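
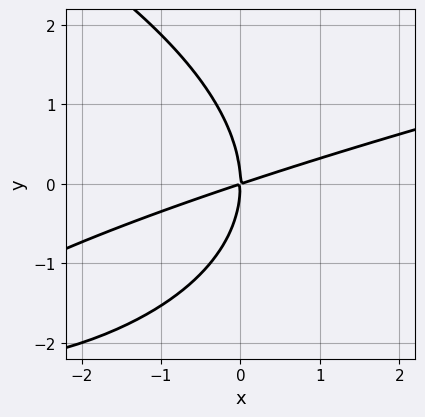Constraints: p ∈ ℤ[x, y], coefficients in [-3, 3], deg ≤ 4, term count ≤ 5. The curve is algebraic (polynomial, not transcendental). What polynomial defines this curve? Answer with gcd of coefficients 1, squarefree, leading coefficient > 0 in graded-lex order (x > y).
y^3 - x^2 + 3*x*y

1. Degree: no degree-2 curve has this shape, so deg p = 3.
2. Reading off the gridlines: it crosses the x-axis at the gridline x = 0; it crosses the y-axis at the gridline y = 0.
3. Together with the visible shape, these determine p as stated.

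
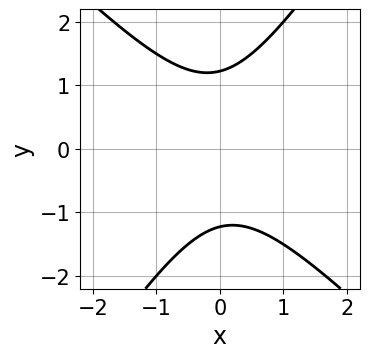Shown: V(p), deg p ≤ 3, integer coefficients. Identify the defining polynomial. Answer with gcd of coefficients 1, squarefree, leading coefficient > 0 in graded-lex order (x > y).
(a) deg p = 2. No degree-1 curve has this shape.
(b) Against the integer gridlines: no x-intercept at any integer in the box.
(c) Together with the visible shape, these determine p as stated.

3*x^2 + x*y - 2*y^2 + 3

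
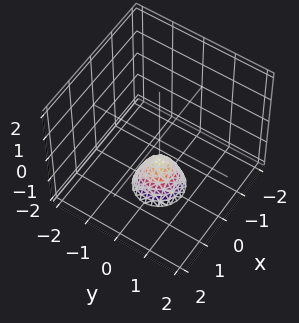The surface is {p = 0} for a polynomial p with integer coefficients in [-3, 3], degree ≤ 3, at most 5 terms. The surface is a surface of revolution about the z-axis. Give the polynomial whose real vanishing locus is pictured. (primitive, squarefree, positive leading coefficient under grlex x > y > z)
1. Degree: a generic line meets the surface in up to 2 points, so deg p = 2.
2. Symmetries: rotational symmetry about the z-axis ⇒ p depends on x, y only through x² + y².
3. Against the integer gridlines: a circular section at z = -2 has radius between 0 and 1; the surface avoids every integer x-axis point in the box; one z-axis crossing is at z = -1.
4. These observations pin down the coefficients.

2*x^2 + 2*y^2 + z + 1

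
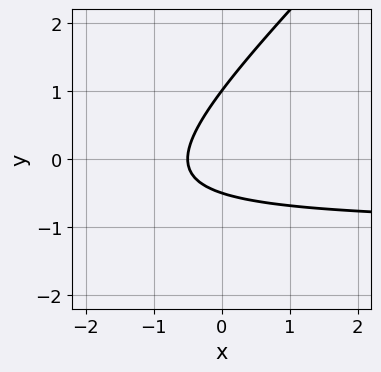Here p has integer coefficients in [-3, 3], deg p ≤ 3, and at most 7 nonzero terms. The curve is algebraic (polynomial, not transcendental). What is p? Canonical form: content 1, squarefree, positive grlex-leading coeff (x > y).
2*x*y - 2*y^2 + 2*x + y + 1

The degree is 2 — a generic line meets the curve in up to 2 points.
From the axis intercepts and sections: it meets the y-axis at y = 1 (among the integer gridlines).
These observations pin down the coefficients.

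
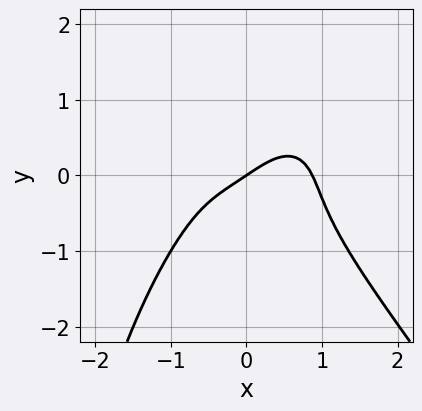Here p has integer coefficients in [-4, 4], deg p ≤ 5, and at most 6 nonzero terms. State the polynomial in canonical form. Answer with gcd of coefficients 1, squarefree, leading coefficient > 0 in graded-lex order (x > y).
3*x^4 + x*y^3 + 3*y^3 - 2*x + 3*y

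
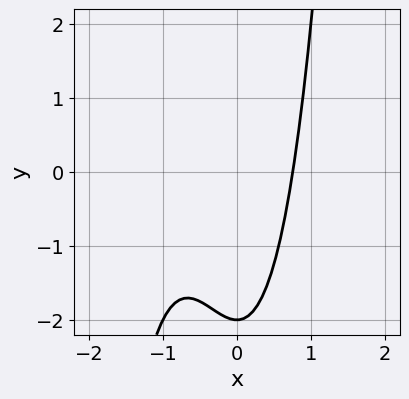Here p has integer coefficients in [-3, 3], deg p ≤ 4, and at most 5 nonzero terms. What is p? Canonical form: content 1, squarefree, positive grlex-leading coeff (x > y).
(a) Degree: a generic line meets the curve in up to 3 points, so deg p = 3.
(b) From the axis intercepts and sections: it meets the y-axis at y = -2 (among the integer gridlines).
(c) Together with the visible shape, these determine p as stated.

2*x^3 + 2*x^2 - y - 2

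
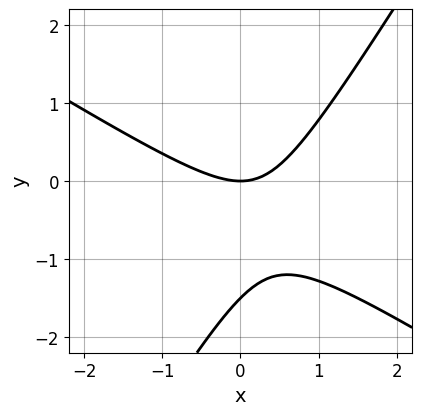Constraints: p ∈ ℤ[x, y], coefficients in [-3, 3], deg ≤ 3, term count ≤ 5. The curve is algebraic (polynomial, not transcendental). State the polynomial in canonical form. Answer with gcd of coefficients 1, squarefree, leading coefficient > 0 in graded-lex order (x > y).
First, deg p = 2. No degree-1 curve has this shape.
Next, from the visible intercepts: it meets the y-axis at y = 0 (among the integer gridlines); one x-axis crossing is at x = 0.
Finally, the integer polynomial consistent with all of this is the stated p.

2*x^2 + 2*x*y - 2*y^2 - 3*y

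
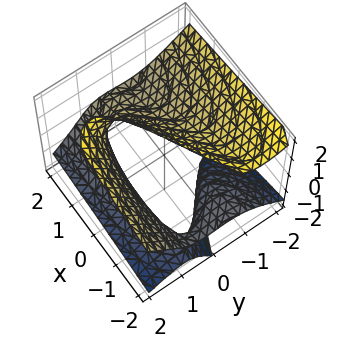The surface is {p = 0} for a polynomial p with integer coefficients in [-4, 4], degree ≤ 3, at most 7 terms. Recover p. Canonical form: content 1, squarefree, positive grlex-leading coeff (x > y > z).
2*y^3 - 3*y*z^2 + z^3 + 3*x*z - 3

1. Degree: a generic line meets the surface in up to 3 points, so deg p = 3.
2. Observable constraints: no x-intercept at any integer in the box.
3. Together with the visible shape, these determine p as stated.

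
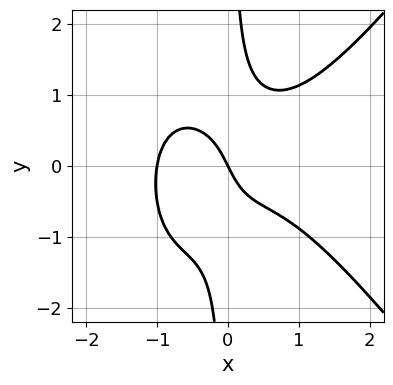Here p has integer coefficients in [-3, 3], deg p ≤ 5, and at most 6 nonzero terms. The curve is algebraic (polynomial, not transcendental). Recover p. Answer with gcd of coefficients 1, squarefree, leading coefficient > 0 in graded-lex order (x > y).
2*x^4 - x^2*y^2 - 3*x*y^2 + 2*x + y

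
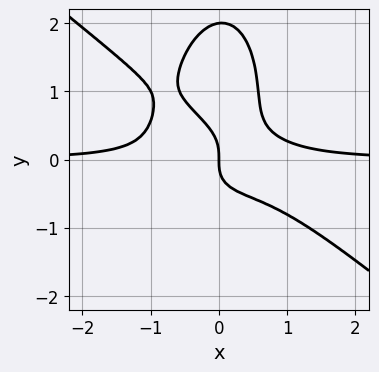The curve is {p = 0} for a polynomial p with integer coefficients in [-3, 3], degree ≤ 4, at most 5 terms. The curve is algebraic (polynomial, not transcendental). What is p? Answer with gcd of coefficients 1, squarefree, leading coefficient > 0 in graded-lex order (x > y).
3*x^3*y + 3*x^2*y^2 + y^4 - 2*y^3 - x

1. The degree is 4 — the shape is more complex than any degree-3 curve.
2. Checking where it meets the axes: one x-axis crossing is at x = 0; the y-axis gridline crossings are at y ∈ {0, 2}.
3. Putting this together gives p.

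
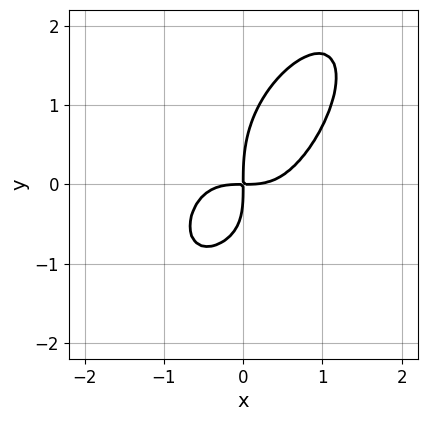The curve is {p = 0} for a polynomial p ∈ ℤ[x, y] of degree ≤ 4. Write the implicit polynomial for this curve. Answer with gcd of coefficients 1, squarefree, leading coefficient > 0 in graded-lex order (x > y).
(a) deg p = 4.
(b) Solving for integer coefficients yields p as stated.

3*x^4 + y^4 - 2*x*y^2 - 3*x*y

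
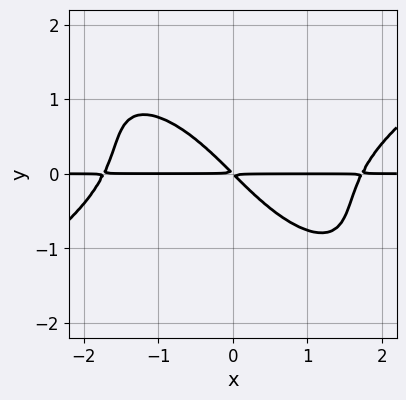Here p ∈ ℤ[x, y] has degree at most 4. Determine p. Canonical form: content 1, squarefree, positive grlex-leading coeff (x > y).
x^3*y - 2*x*y^3 - 2*y^4 - 3*x*y - 3*y^2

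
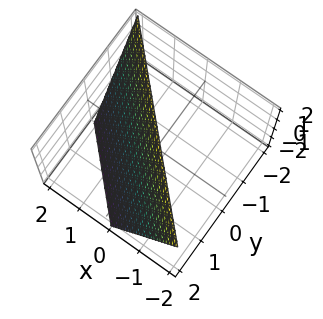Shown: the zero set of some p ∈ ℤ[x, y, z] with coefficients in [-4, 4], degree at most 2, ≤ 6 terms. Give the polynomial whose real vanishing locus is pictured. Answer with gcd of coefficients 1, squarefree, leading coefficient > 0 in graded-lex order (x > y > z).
2*x + 2*y + z - 2

1. Degree: the surface is flat (a plane), so deg p = 1.
2. Reading off the gridlines: it crosses the z-axis at the gridline z = 2; it crosses the y-axis at the gridline y = 1.
3. These observations pin down the coefficients. Check: (1, 0, 0) on the x-axis lies on the surface, and p(1, 0, 0) = 0. ✓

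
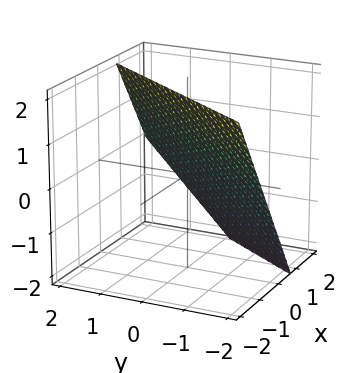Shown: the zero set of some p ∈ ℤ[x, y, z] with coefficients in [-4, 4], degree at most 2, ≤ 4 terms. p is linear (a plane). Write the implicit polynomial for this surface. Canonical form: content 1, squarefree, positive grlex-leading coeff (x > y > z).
3*x - 2*y + 2*z - 2

First, deg p = 1. Every cross-section is a straight line — this is a plane.
Then, from the visible intercepts: one z-axis crossing is at z = 1; it meets the y-axis at y = -1 (among the integer gridlines).
Finally, putting this together gives p.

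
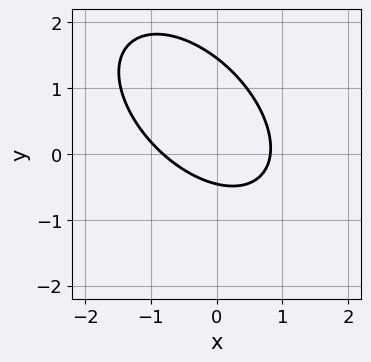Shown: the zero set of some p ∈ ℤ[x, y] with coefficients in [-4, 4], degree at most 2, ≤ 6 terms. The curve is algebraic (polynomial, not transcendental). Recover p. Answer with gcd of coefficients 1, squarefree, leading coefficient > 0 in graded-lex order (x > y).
3*x^2 + 3*x*y + 3*y^2 - 3*y - 2

1. Degree: no degree-1 curve has this shape, so deg p = 2.
2. The integer polynomial consistent with all of this is the stated p.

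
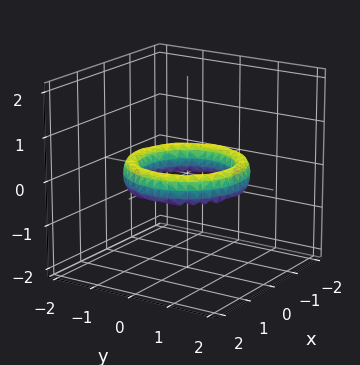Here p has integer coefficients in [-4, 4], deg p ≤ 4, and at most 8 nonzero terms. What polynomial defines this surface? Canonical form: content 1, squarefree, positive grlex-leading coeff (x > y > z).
x^4 + 2*x^2*y^2 + y^4 - 3*x^2 - 3*y^2 + 2*z^2 + 2

(a) Degree: a generic line meets the surface in up to 4 points, so deg p = 4.
(b) Symmetries: rotational symmetry about the z-axis ⇒ p depends on x, y only through x² + y².
(c) From the axis intercepts and sections: no z-intercept at any integer in the box; the y-axis gridline crossings are at y ∈ {-1, 1}; among the integer gridlines, it crosses the x-axis at x ∈ {-1, 1}.
(d) Fitting integer coefficients to these (and the overall shape) gives p.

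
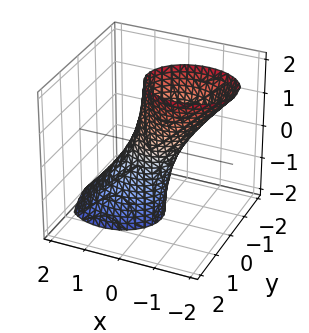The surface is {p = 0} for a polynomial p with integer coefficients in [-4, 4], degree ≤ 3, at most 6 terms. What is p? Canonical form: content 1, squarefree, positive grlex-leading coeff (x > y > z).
deg p = 2. A generic line meets the surface in up to 2 points.
Checking where it meets the axes: it misses every integer gridline on the z-axis.
These observations pin down the coefficients.

2*x^2 + 2*x*z + 3*y^2 - 1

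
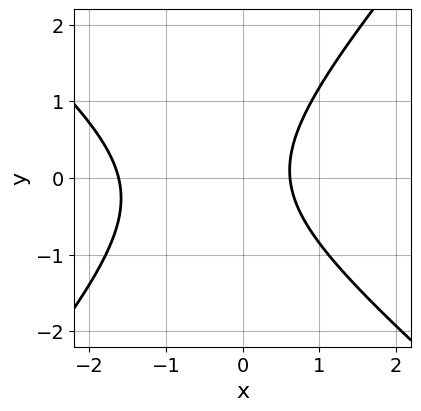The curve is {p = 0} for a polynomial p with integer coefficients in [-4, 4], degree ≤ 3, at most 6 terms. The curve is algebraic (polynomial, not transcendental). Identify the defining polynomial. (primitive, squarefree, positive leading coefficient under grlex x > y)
3*x^2 + x*y - 3*y^2 + 3*x - 3

First, the degree is 2 — no degree-1 curve has this shape.
Next, from the axis intercepts and sections: it misses every integer gridline on the y-axis.
Finally, together with the visible shape, these determine p as stated.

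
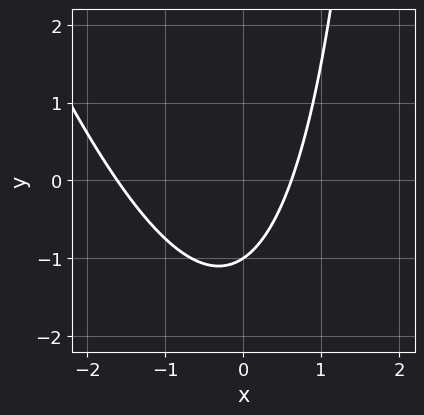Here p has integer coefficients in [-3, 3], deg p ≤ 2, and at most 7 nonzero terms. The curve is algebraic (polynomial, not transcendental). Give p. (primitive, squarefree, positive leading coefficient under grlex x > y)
3*x^2 + x*y + 3*x - 3*y - 3

1. deg p = 2. A generic line meets the curve in up to 2 points.
2. From the axis intercepts and sections: it crosses the y-axis at the gridline y = -1.
3. The integer polynomial consistent with all of this is the stated p.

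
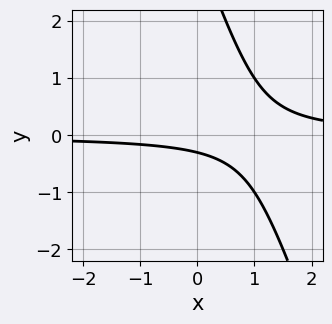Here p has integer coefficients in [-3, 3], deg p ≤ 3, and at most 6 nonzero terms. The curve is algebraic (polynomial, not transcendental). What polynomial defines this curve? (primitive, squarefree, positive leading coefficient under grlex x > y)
3*x*y + y^2 - 3*y - 1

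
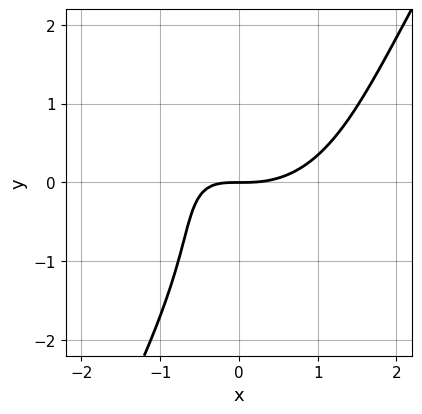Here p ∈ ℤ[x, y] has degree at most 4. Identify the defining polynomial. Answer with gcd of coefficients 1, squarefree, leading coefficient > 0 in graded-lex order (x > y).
2*x^3 + x*y^2 - y^3 - 3*x*y - 3*y

1. The degree is 3 — the shape is more complex than any degree-2 curve.
2. From the axis intercepts and sections: it crosses the y-axis at the gridline y = 0; one x-axis crossing is at x = 0.
3. The integer polynomial consistent with all of this is the stated p.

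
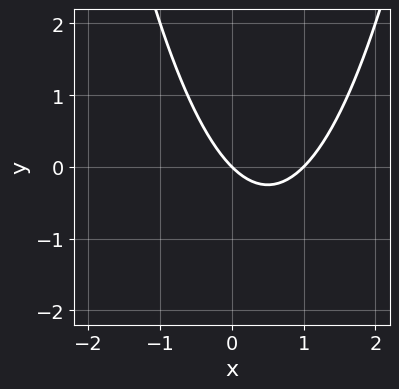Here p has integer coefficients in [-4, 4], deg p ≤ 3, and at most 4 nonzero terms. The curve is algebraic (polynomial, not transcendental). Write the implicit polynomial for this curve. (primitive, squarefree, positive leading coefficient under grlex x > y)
x^2 - x - y

Degree: the shape is more complex than any degree-1 curve, so deg p = 2.
From the visible intercepts: among the integer gridlines, it crosses the x-axis at x ∈ {0, 1}; it crosses the y-axis at the gridline y = 0.
Together with the visible shape, these determine p as stated.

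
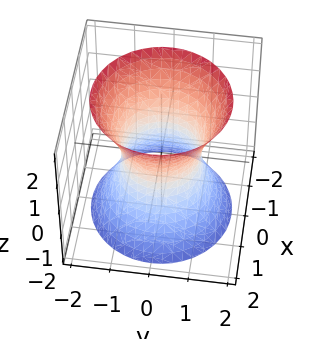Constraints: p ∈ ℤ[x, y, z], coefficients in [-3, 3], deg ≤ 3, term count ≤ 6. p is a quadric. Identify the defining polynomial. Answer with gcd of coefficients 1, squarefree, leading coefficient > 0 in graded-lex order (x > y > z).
2*x^2 + 2*y^2 - z^2 - 2

The degree is 2 — one connected sheet with a waist; a quadric.
Symmetries: it's symmetric under z → −z, forcing even powers of z; rotational symmetry about the z-axis ⇒ p depends on x, y only through x² + y².
Observable constraints: no z-intercept at any integer in the box; a circular section at z = -1 has radius between 1 and 2.
Matching integer coefficients to the picture gives p.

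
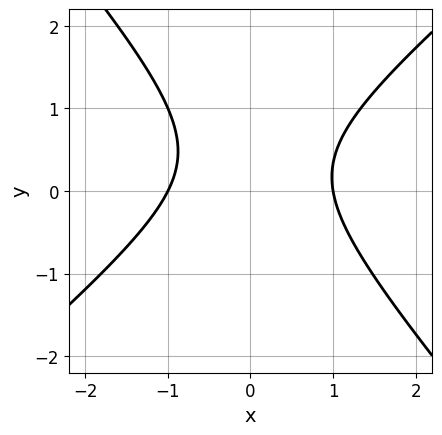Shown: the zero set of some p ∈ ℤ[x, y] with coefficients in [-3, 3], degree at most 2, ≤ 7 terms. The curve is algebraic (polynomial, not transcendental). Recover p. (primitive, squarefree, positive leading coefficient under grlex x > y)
3*x^2 - x*y - 3*y^2 + 2*y - 3

Degree: the shape is more complex than any degree-1 curve, so deg p = 2.
Reading off the gridlines: it misses every integer gridline on the y-axis; among the integer gridlines, it crosses the x-axis at x ∈ {-1, 1}.
These observations pin down the coefficients.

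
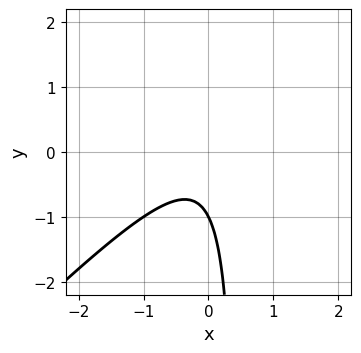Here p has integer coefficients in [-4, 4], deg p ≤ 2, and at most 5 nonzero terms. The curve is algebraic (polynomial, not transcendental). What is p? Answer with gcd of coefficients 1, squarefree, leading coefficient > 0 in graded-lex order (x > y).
Degree: no degree-1 curve has this shape, so deg p = 2.
Against the integer gridlines: the curve avoids every integer x-axis point in the box; it crosses the y-axis at the gridline y = -1.
Assembling these constraints gives the stated polynomial.

2*x^2 - 2*x*y + y + 1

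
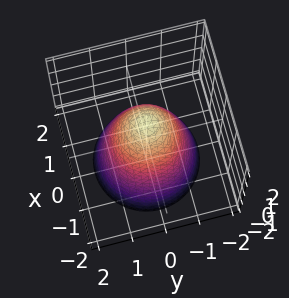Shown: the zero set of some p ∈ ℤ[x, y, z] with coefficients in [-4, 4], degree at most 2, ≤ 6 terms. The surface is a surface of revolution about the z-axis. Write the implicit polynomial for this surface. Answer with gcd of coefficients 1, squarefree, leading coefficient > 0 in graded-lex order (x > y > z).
3*x^2 + 3*y^2 + 2*z - 3

The degree is 2 — the shape is more complex than any degree-1 surface.
By symmetry, every cross-section ⟂ z is a circle, so x, y appear only via x² + y².
Observable constraints: among the integer gridlines, it crosses the y-axis at y ∈ {-1, 1}; a circular section at z = -1 has radius between 1 and 2; among the integer gridlines, it crosses the x-axis at x ∈ {-1, 1}.
The integer polynomial consistent with all of this is the stated p.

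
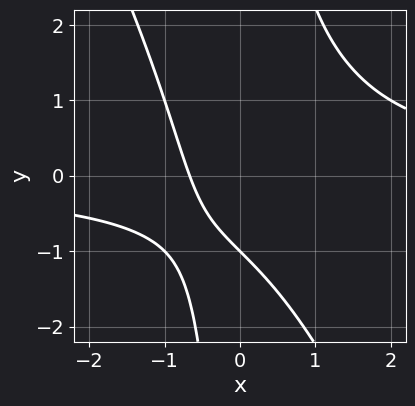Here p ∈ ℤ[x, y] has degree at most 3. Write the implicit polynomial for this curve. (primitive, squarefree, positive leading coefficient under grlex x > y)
2*x^2*y + x*y^2 - 3*x - 2*y - 2

Degree: a generic line meets the curve in up to 3 points, so deg p = 3.
Reading off the gridlines: one y-axis crossing is at y = -1.
Together with the visible shape, these determine p as stated.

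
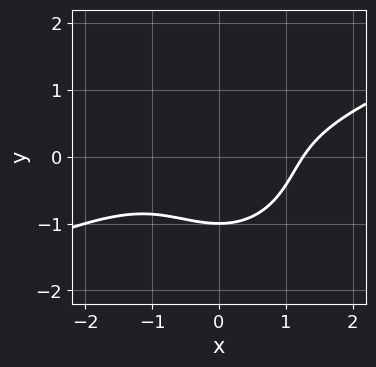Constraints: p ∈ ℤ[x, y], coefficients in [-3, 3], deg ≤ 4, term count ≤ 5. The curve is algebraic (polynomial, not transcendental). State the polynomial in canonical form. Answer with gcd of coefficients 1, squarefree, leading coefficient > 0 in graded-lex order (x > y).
The degree is 3 — no degree-2 curve has this shape.
Checking where it meets the axes: one y-axis crossing is at y = -1.
These observations pin down the coefficients.

x^3 - 2*x^2*y - 2*y^3 - 2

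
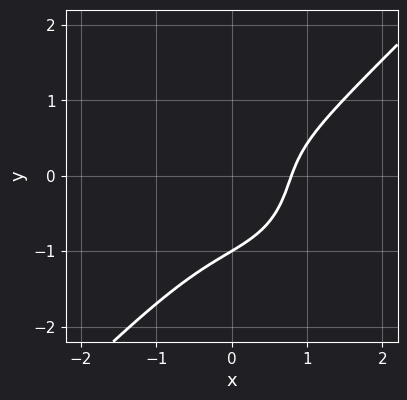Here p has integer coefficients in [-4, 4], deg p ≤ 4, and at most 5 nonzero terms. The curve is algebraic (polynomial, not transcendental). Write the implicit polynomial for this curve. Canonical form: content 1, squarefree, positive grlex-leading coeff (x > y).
First, the degree is 3 — a generic line meets the curve in up to 3 points.
Then, from the visible intercepts: it meets the y-axis at y = -1 (among the integer gridlines).
Finally, putting this together gives p.

2*x^3 - 2*y^3 - 3*x*y + y - 1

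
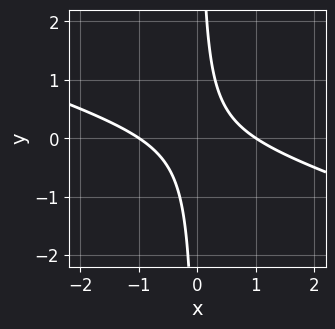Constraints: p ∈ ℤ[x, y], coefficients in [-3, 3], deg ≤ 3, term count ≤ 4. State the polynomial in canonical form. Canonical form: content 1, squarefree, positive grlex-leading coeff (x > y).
1. deg p = 2. The shape is more complex than any degree-1 curve.
2. Checking where it meets the axes: among the integer gridlines, it crosses the x-axis at x ∈ {-1, 1}; the curve avoids every integer y-axis point in the box.
3. Putting this together gives p.

x^2 + 3*x*y - 1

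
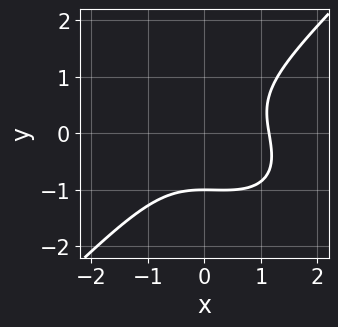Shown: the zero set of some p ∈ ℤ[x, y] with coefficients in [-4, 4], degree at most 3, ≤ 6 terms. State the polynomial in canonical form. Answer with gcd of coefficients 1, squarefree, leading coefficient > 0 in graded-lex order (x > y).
2*x^3 + x^2*y - 3*y^3 - 3

The degree is 3 — a generic line meets the curve in up to 3 points.
Reading off the gridlines: it crosses the y-axis at the gridline y = -1.
Fitting integer coefficients to these (and the overall shape) gives p.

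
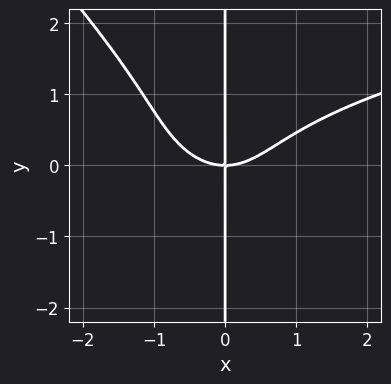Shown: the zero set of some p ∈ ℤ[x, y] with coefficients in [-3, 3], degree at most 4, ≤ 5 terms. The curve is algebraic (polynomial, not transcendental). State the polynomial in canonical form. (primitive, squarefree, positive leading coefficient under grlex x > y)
1. Degree: no degree-3 curve has this shape, so deg p = 4.
2. From the axis intercepts and sections: one x-axis crossing is at x = 0; every point of the y-axis in the box is on the curve.
3. Fitting integer coefficients to these (and the overall shape) gives p.

2*x^2*y^2 + 2*x*y^3 - 2*x^3 + 3*x*y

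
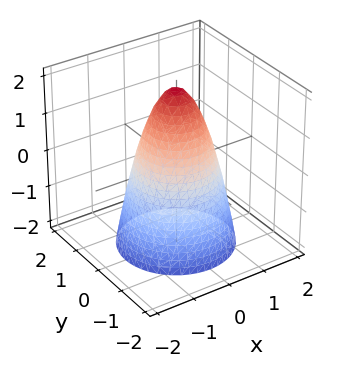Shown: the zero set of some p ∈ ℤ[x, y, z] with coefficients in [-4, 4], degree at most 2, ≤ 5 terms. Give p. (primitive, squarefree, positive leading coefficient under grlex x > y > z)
2*x^2 + 2*y^2 + z - 2

deg p = 2. The shape is more complex than any degree-1 surface.
Symmetries: rotational symmetry about the z-axis ⇒ p depends on x, y only through x² + y².
Checking where it meets the axes: among the integer gridlines, it crosses the y-axis at y ∈ {-1, 1}; a circular section at z = -2 has radius between 1 and 2; it crosses the z-axis at the gridline z = 2; among the integer gridlines, it crosses the x-axis at x ∈ {-1, 1}.
Fitting integer coefficients to these (and the overall shape) gives p.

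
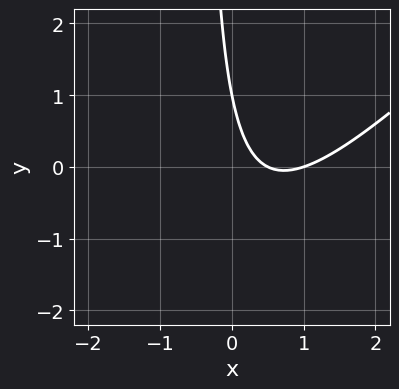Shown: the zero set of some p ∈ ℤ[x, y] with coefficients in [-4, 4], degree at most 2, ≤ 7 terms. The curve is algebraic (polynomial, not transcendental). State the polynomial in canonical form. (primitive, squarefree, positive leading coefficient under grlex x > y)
1. The degree is 2 — no degree-1 curve has this shape.
2. Reading off the gridlines: one y-axis crossing is at y = 1; one x-axis crossing is at x = 1.
3. Putting this together gives p.

2*x^2 - 2*x*y - 3*x - y + 1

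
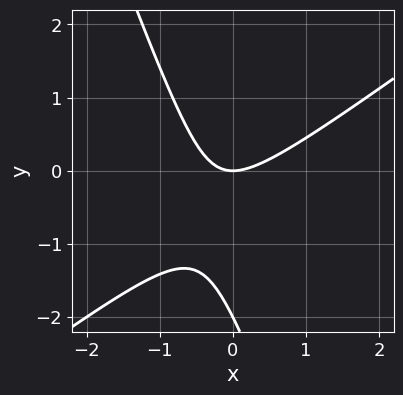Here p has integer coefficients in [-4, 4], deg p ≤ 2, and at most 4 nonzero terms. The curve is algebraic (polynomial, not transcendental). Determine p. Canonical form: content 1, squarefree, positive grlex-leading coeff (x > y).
1. The degree is 2 — no degree-1 curve has this shape.
2. From the visible intercepts: one x-axis crossing is at x = 0; among the integer gridlines, it crosses the y-axis at y ∈ {-2, 0}.
3. Matching integer coefficients to the picture gives p.

2*x^2 - 2*x*y - y^2 - 2*y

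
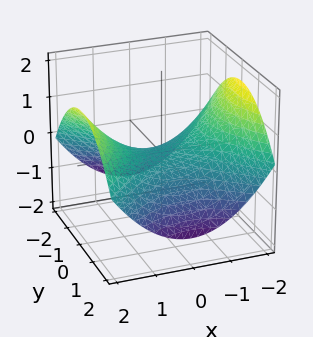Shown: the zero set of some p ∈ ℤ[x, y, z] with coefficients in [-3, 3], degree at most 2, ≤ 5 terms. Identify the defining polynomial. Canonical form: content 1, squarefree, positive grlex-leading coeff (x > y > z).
x^2 - y^2 - 3*z

deg p = 2.
Symmetries: mirror symmetry y ↦ −y ⇒ only even powers of y; the x ↦ −x reflection is a symmetry, so x appears only in even powers.
Against the integer gridlines: it crosses the y-axis at the gridline y = 0; it crosses the z-axis at the gridline z = 0; one x-axis crossing is at x = 0.
Putting this together gives p.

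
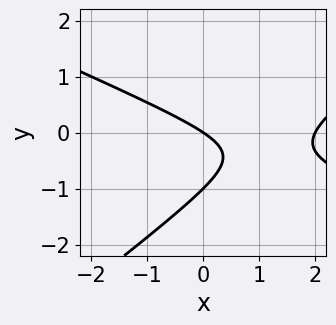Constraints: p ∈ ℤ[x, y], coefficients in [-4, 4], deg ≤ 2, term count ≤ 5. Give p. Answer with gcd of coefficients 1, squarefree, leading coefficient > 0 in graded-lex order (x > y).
First, the degree is 2 — the shape is more complex than any degree-1 curve.
Then, against the integer gridlines: the x-axis gridline crossings are at x ∈ {0, 2}; the y-axis gridline crossings are at y ∈ {-1, 0}.
Finally, the integer polynomial consistent with all of this is the stated p.

x^2 + x*y - 3*y^2 - 2*x - 3*y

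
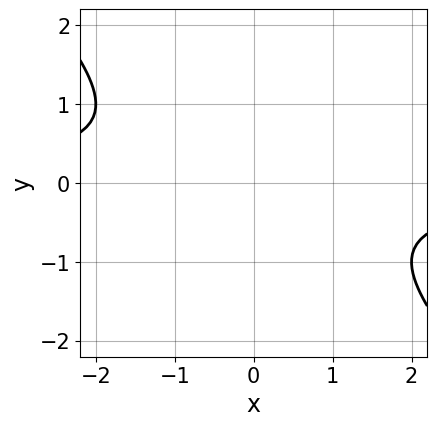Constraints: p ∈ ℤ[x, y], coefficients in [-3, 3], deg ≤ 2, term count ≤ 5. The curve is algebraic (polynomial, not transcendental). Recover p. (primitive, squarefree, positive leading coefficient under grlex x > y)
x*y + y^2 + 1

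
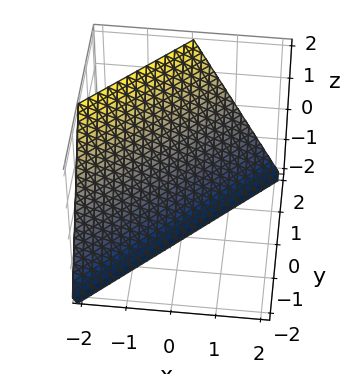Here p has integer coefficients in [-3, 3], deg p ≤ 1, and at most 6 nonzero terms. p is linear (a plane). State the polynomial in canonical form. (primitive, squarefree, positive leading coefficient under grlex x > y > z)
deg p = 1. Every cross-section is a straight line — this is a plane.
Against the integer gridlines: one x-axis crossing is at x = -1; it crosses the z-axis at the gridline z = -2; one y-axis crossing is at y = 1.
The integer polynomial consistent with all of this is the stated p.

2*x - 2*y + z + 2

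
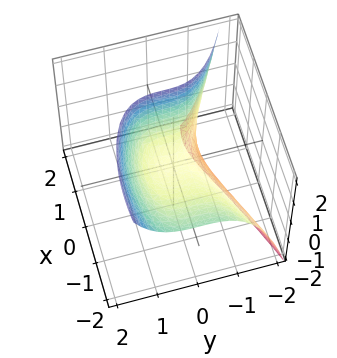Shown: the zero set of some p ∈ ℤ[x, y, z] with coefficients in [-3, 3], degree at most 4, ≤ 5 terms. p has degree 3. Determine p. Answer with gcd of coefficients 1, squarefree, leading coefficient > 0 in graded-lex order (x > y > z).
First, degree: a generic line meets the surface in up to 3 points, so deg p = 3.
Next, reading off the gridlines: it crosses the z-axis at the gridline z = 0; one x-axis crossing is at x = 0.
Finally, fitting integer coefficients to these (and the overall shape) gives p.

3*y^3 + 2*x^2 + 3*x*z - 3*z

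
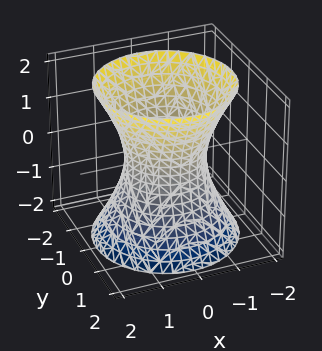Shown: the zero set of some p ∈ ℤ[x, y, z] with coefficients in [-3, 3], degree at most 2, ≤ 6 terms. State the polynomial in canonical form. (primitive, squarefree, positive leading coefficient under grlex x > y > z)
2*x^2 + 2*y^2 - z^2 - 2

(a) Degree: one connected sheet with a waist; a quadric, so deg p = 2.
(b) By symmetry, the z-axis is an axis of rotation, so x and y enter only as x² + y²; the z ↦ −z reflection is a symmetry, so z appears only in even powers.
(c) From the visible intercepts: a circular section at z = 2 has radius between 1 and 2; no z-intercept at any integer in the box; the y-axis gridline crossings are at y ∈ {-1, 1}.
(d) Matching integer coefficients to the picture gives p. Check: (1, 0, 0) on the x-axis lies on the surface, and p(1, 0, 0) = 0. ✓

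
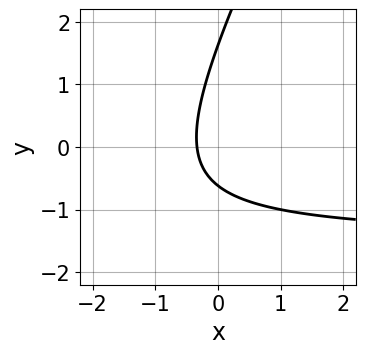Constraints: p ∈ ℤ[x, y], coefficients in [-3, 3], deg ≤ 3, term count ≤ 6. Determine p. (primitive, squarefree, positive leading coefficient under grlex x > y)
2*x*y - y^2 + 3*x + y + 1

(a) deg p = 2. The shape is more complex than any degree-1 curve.
(b) The integer polynomial consistent with all of this is the stated p.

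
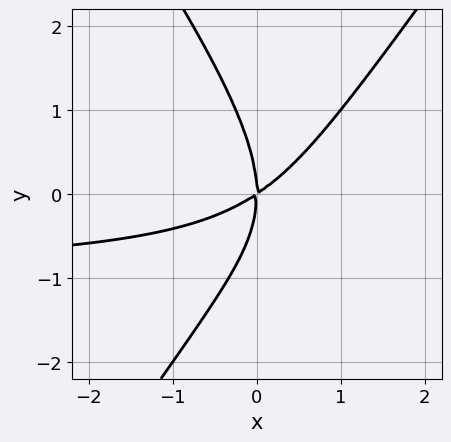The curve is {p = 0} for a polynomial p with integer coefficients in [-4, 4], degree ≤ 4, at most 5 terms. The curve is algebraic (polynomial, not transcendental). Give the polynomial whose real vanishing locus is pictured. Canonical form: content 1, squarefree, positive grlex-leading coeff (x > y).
1. deg p = 3. No degree-2 curve has this shape.
2. Observable constraints: it crosses the x-axis at the gridline x = 0; it crosses the y-axis at the gridline y = 0.
3. Together with the visible shape, these determine p as stated.

2*x^2*y - y^3 + 2*x^2 - 3*x*y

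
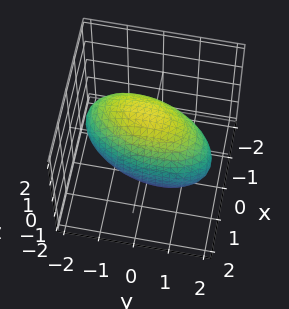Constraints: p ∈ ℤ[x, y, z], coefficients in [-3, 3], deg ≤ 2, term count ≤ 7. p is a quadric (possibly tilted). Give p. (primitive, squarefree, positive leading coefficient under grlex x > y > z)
First, the degree is 2 — the shape is more complex than any degree-1 surface.
Then, from the axis intercepts and sections: among the integer gridlines, it crosses the x-axis at x ∈ {-1, 1}.
Finally, assembling these constraints gives the stated polynomial.

3*x^2 - x*y + x*z + y^2 + 2*z^2 - 3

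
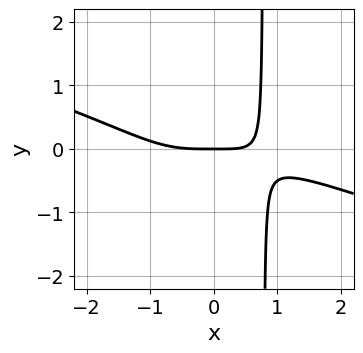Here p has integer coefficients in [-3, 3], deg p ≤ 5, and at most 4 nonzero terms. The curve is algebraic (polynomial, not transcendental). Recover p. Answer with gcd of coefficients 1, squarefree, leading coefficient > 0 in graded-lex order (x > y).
The degree is 4 — a generic line meets the curve in up to 4 points.
Checking where it meets the axes: it meets the y-axis at y = 0 (among the integer gridlines); it meets the x-axis at x = 0 (among the integer gridlines).
Together with the visible shape, these determine p as stated.

x^4 + 3*x^3*y + 2*x*y - 3*y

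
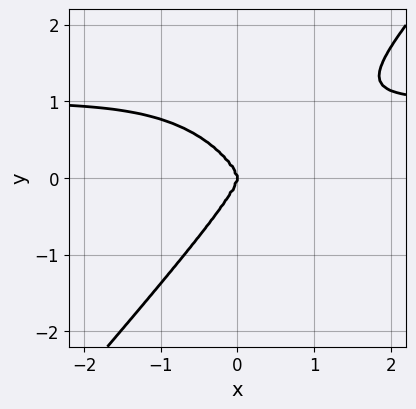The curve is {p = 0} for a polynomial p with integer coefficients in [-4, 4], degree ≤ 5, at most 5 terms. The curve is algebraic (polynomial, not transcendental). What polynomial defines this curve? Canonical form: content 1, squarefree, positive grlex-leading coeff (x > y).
3*x^3*y - 2*y^4 - 3*x^3

The degree is 4 — the shape is more complex than any degree-3 curve.
Reading off the gridlines: it crosses the y-axis at the gridline y = 0; it crosses the x-axis at the gridline x = 0.
Matching integer coefficients to the picture gives p.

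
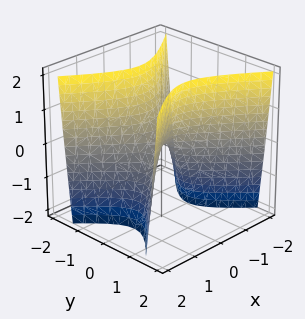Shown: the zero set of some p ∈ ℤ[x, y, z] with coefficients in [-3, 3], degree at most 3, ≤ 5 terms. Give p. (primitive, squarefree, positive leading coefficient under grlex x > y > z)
2*x^2 - 3*y^2 + z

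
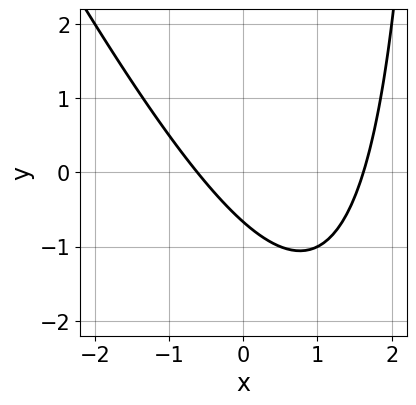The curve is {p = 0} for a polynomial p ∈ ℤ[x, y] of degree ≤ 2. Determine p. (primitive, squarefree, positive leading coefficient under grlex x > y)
2*x^2 + x*y - 2*x - 3*y - 2

First, the degree is 2 — a generic line meets the curve in up to 2 points.
Finally, putting this together gives p.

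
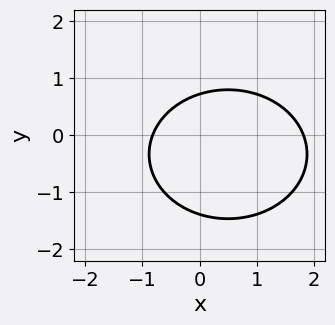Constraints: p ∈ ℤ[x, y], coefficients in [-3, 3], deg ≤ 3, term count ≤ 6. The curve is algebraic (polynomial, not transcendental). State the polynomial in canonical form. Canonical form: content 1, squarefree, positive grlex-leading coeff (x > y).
2*x^2 + 3*y^2 - 2*x + 2*y - 3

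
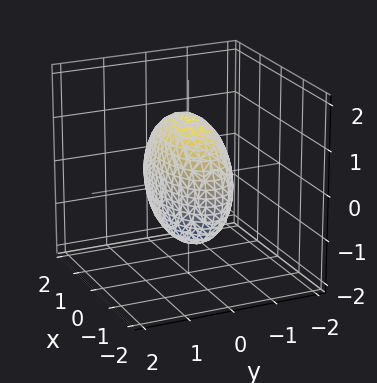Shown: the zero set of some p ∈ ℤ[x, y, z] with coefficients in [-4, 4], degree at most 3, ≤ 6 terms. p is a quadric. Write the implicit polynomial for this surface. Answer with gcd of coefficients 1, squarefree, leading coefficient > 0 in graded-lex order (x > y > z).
x^2 + 3*y^2 + z^2 - 2

(a) deg p = 2. Bounded and convex; a quadric.
(b) Symmetries: the y ↦ −y reflection is a symmetry, so y appears only in even powers; the z ↦ −z reflection is a symmetry, so z appears only in even powers; it's symmetric under x → −x, forcing even powers of x.
(c) Together with the visible shape, these determine p as stated.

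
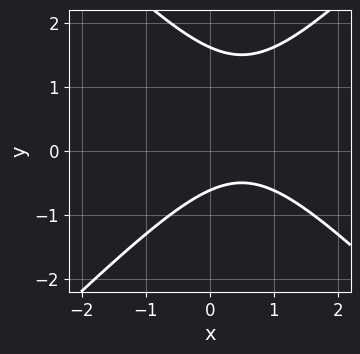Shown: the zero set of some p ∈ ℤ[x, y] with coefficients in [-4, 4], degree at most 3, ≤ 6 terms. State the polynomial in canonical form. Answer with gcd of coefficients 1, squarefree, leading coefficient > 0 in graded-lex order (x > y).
1. The degree is 2 — the shape is more complex than any degree-1 curve.
2. Reading off the gridlines: no x-intercept at any integer in the box.
3. Together with the visible shape, these determine p as stated.

x^2 - y^2 - x + y + 1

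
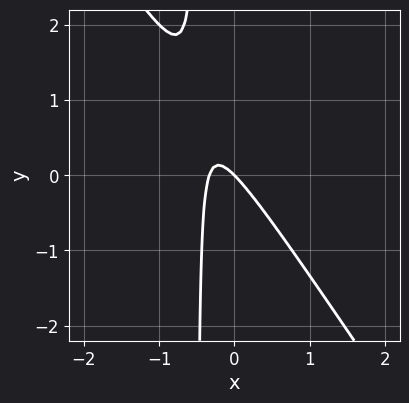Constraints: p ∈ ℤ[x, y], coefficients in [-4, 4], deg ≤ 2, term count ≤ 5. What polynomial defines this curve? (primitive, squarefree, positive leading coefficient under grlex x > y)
(a) The degree is 2 — no degree-1 curve has this shape.
(b) Reading off the gridlines: one y-axis crossing is at y = 0; it meets the x-axis at x = 0 (among the integer gridlines).
(c) Solving for integer coefficients yields p as stated.

3*x^2 + 2*x*y + x + y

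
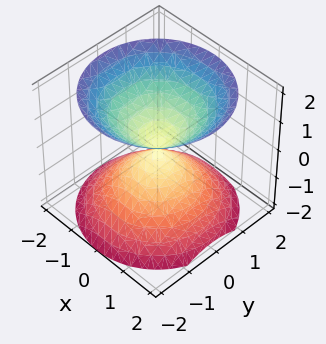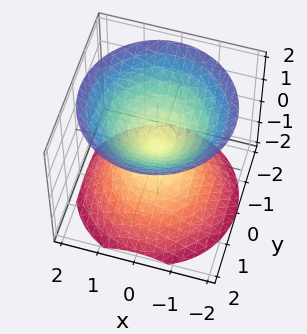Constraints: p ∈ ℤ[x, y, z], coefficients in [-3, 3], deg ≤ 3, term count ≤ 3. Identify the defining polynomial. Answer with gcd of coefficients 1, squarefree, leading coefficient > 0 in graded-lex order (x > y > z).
x^2 + y^2 - z^2

1. I count 2 distinct pieces. Treating them together as one polynomial.
2. The degree is 2 — two nappes meeting at a single point; a quadric.
3. Symmetries: mirror symmetry z ↦ −z ⇒ only even powers of z; every cross-section ⟂ z is a circle, so x, y appear only via x² + y².
4. Reading off the gridlines: it crosses the z-axis at the gridline z = 0; it meets the x-axis at x = 0 (among the integer gridlines).
5. The integer polynomial consistent with all of this is the stated p.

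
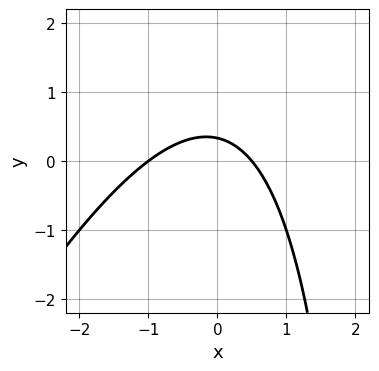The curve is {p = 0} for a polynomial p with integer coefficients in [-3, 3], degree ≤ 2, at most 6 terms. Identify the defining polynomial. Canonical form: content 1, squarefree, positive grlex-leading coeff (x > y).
2*x^2 - x*y + x + 3*y - 1

Degree: no degree-1 curve has this shape, so deg p = 2.
From the axis intercepts and sections: it meets the x-axis at x = -1 (among the integer gridlines).
Assembling these constraints gives the stated polynomial.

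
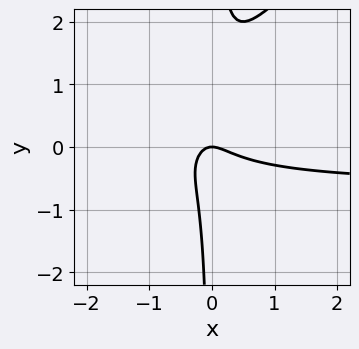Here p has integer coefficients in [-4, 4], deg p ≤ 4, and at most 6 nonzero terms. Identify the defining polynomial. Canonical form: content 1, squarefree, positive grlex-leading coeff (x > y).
3*x^2*y - 3*x*y^2 + 2*x^2 + 2*x*y + y

First, deg p = 3. The shape is more complex than any degree-2 curve.
Next, from the visible intercepts: it crosses the y-axis at the gridline y = 0; it crosses the x-axis at the gridline x = 0.
Finally, together with the visible shape, these determine p as stated.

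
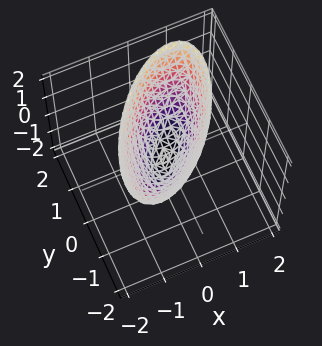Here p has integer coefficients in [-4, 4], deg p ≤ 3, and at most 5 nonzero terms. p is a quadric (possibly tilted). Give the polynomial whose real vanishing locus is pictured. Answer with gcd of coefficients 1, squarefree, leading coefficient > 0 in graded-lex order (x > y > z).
3*x^2 - 3*x*y + 2*y^2 - 2*z

First, degree: a generic line meets the surface in up to 2 points, so deg p = 2.
Then, observable constraints: one y-axis crossing is at y = 0; one z-axis crossing is at z = 0; one x-axis crossing is at x = 0.
Finally, together with the visible shape, these determine p as stated.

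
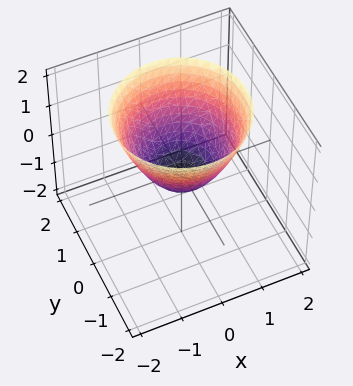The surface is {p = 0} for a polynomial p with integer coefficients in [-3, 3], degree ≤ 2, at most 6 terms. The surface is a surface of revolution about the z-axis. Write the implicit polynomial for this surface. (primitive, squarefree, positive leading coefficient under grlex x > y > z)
(a) deg p = 2.
(b) By symmetry, the z-axis is an axis of rotation, so x and y enter only as x² + y².
(c) From the axis intercepts and sections: a circular section at z = 0 has radius between 0 and 1.
(d) Together with the visible shape, these determine p as stated.

3*x^2 + 3*y^2 - 3*z - 1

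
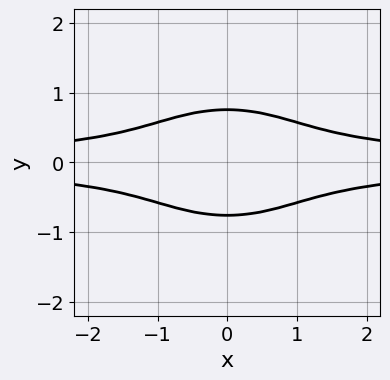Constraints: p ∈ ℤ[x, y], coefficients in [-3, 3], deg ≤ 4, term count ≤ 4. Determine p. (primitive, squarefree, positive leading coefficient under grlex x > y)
2*x^2*y^2 + 3*y^4 - 1

(a) deg p = 4.
(b) Symmetries: mirror symmetry y ↦ −y ⇒ only even powers of y; mirror symmetry x ↦ −x ⇒ only even powers of x.
(c) From the axis intercepts and sections: the curve avoids every integer x-axis point in the box.
(d) Putting this together gives p.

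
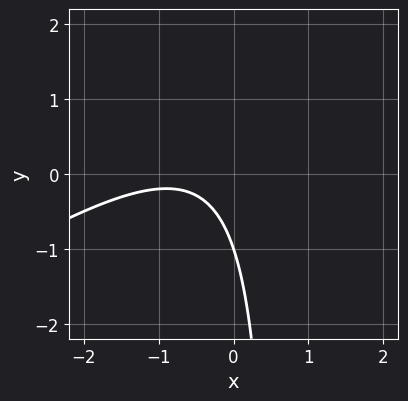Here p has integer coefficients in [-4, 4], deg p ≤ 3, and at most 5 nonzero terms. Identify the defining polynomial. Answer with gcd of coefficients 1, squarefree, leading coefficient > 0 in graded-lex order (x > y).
First, deg p = 2. A generic line meets the curve in up to 2 points.
Next, checking where it meets the axes: one y-axis crossing is at y = -1; no x-intercept at any integer in the box.
Finally, solving for integer coefficients yields p as stated.

2*x^2 - 3*x*y + 3*x + 2*y + 2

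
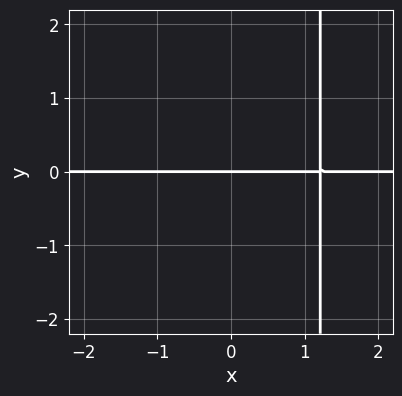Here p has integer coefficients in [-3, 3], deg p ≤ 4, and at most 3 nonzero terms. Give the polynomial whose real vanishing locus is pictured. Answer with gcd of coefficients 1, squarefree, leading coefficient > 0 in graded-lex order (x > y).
x^3*y + x*y - 3*y

The degree is 4 — no degree-3 curve has this shape.
From the axis intercepts and sections: every point of the x-axis in the box is on the curve; it meets the y-axis at y = 0 (among the integer gridlines).
Matching integer coefficients to the picture gives p.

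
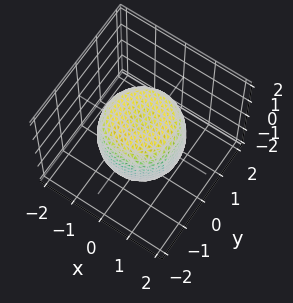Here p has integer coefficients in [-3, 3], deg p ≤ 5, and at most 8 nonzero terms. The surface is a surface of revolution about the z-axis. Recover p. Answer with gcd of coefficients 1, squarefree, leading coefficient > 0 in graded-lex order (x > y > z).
x^4 + 2*x^2*y^2 + y^4 - x^2 - y^2 + z^2 - 1

(a) deg p = 4. A generic line meets the surface in up to 4 points.
(b) By symmetry, every cross-section ⟂ z is a circle, so x, y appear only via x² + y².
(c) Reading off the gridlines: a circular section at z = 1 has radius exactly 1; the z-axis gridline crossings are at z ∈ {-1, 1}.
(d) These observations pin down the coefficients.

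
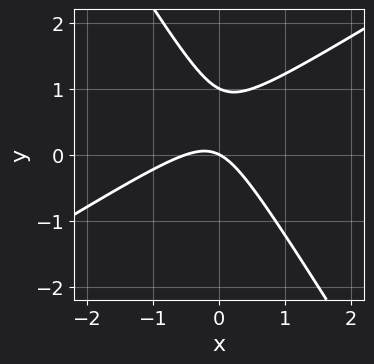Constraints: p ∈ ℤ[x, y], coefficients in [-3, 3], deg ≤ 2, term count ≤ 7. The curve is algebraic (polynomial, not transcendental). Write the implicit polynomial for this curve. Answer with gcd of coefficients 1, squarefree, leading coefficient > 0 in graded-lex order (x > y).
deg p = 2. No degree-1 curve has this shape.
Observable constraints: the y-axis gridline crossings are at y ∈ {0, 1}; one x-axis crossing is at x = 0.
Assembling these constraints gives the stated polynomial.

2*x^2 - 2*x*y - 2*y^2 + x + 2*y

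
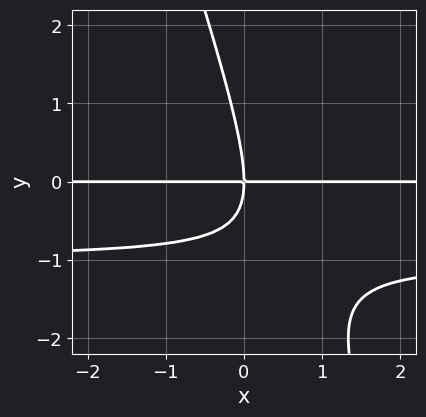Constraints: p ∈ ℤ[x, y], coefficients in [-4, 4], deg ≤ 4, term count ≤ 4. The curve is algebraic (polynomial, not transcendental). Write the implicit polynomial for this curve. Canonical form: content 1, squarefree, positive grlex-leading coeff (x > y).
3*x*y^2 + y^3 + 3*x*y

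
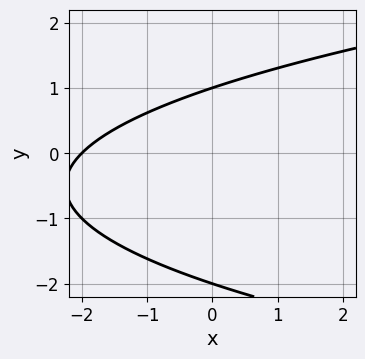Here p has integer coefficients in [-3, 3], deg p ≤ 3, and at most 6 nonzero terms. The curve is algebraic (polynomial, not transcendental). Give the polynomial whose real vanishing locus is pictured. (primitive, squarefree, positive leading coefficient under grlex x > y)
y^2 - x + y - 2

The degree is 2 — the shape is more complex than any degree-1 curve.
Observable constraints: it meets the x-axis at x = -2 (among the integer gridlines); the y-axis gridline crossings are at y ∈ {-2, 1}.
Fitting integer coefficients to these (and the overall shape) gives p.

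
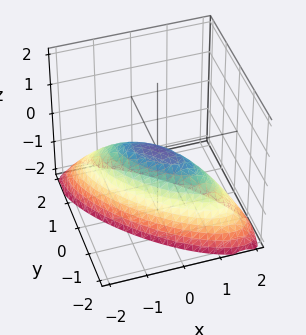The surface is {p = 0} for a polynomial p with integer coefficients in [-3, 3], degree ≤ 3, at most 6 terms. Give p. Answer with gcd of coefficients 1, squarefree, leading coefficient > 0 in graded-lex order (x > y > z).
(a) The degree is 2 — no degree-1 surface has this shape.
(b) Checking where it meets the axes: it meets the z-axis at z = 0 (among the integer gridlines); one y-axis crossing is at y = 0.
(c) Solving for integer coefficients yields p as stated.

2*x^2 + 3*x*y + 2*y^2 + 2*z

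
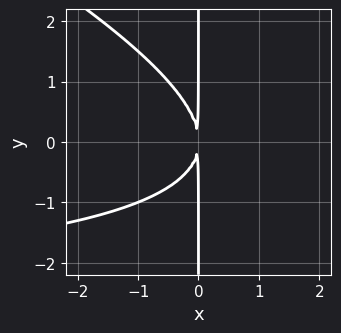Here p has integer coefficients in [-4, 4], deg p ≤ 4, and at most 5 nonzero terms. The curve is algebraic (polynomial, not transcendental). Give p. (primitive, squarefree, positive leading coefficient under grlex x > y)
x^2*y + 2*x*y^2 + 3*x^2

1. The degree is 3 — the shape is more complex than any degree-2 curve.
2. Reading off the gridlines: the visible y-axis segment lies entirely on the curve.
3. Fitting integer coefficients to these (and the overall shape) gives p.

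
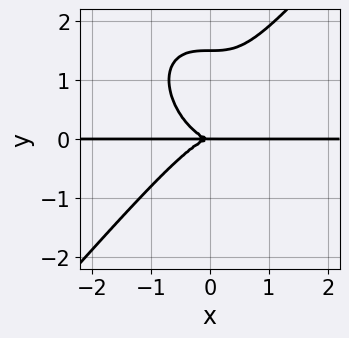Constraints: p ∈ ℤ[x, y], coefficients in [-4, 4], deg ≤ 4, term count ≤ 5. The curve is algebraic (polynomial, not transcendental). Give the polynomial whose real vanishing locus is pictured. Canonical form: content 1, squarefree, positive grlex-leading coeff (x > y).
3*x^3*y - 2*y^4 + 3*y^3

1. deg p = 4. A generic line meets the curve in up to 4 points.
2. Reading off the gridlines: every point of the x-axis in the box is on the curve; it meets the y-axis at y = 0 (among the integer gridlines).
3. Solving for integer coefficients yields p as stated.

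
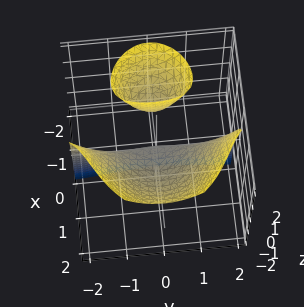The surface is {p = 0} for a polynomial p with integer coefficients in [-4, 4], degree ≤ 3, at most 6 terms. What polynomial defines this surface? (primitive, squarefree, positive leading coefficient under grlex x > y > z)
There are 2 components. Treating them together as one polynomial.
The degree is 3 — the shape is more complex than any degree-2 surface.
From the visible intercepts: it meets the x-axis at x = 0 (among the integer gridlines); the visible y-axis segment lies entirely on the surface; it crosses the z-axis at the gridline z = 0.
Fitting integer coefficients to these (and the overall shape) gives p.

x^3 + 2*x*y^2 - 3*x*z + x - z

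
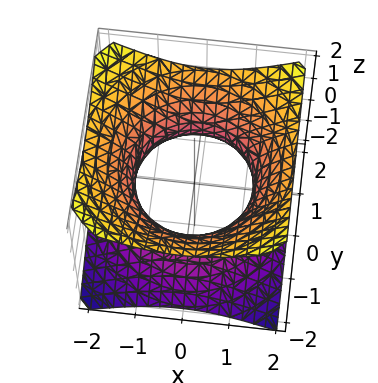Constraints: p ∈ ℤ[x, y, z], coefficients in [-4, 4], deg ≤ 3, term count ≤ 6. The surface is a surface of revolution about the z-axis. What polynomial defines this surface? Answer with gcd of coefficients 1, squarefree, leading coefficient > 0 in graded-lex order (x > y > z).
2*x^2 + 2*y^2 - 3*z^2 - 3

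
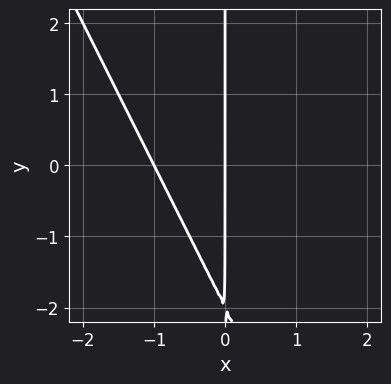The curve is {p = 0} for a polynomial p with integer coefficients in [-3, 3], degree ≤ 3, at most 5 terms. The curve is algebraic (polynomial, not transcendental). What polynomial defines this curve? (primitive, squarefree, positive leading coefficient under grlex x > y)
2*x^2 + x*y + 2*x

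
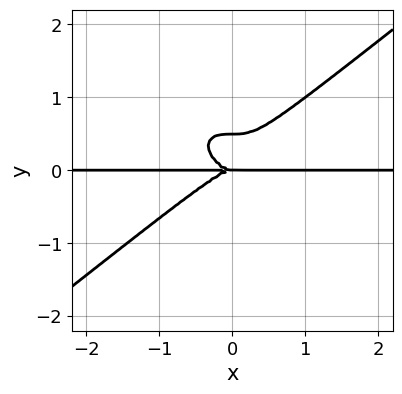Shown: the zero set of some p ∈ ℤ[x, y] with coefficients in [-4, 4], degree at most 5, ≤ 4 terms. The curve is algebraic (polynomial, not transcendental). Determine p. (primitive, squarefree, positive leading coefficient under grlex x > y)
Degree: a generic line meets the curve in up to 4 points, so deg p = 4.
From the visible intercepts: every point of the x-axis in the box is on the curve; one y-axis crossing is at y = 0.
Solving for integer coefficients yields p as stated.

x^3*y - 2*y^4 + y^3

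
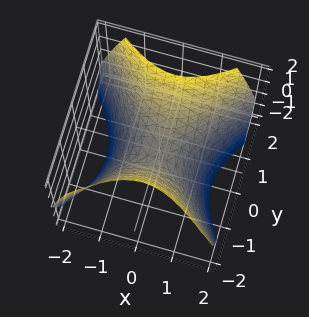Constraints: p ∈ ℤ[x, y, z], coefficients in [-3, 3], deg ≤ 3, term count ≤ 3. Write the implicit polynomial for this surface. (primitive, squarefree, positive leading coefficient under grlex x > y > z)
x^2 - y^2 + z

deg p = 2. A saddle surface; a quadric.
Symmetries: the y ↦ −y reflection is a symmetry, so y appears only in even powers; it's symmetric under x → −x, forcing even powers of x.
From the visible intercepts: it crosses the x-axis at the gridline x = 0; it crosses the y-axis at the gridline y = 0; it crosses the z-axis at the gridline z = 0.
The integer polynomial consistent with all of this is the stated p.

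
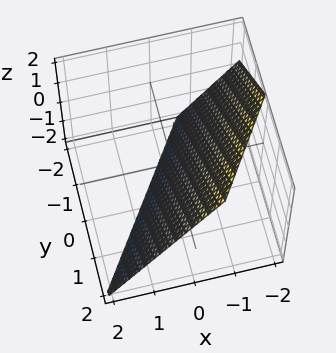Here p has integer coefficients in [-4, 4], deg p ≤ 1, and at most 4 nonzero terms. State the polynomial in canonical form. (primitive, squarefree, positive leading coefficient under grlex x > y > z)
Degree: every cross-section is a straight line — this is a plane, so deg p = 1.
Reading off the gridlines: one z-axis crossing is at z = -1; one y-axis crossing is at y = 1.
Solving for integer coefficients yields p as stated.

3*x - 2*y + 2*z + 2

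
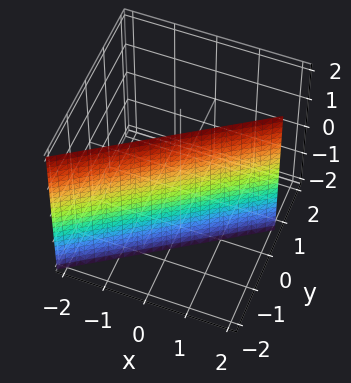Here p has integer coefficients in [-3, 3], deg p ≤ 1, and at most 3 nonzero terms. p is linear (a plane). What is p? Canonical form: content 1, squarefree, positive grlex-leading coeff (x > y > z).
(a) deg p = 1. The surface is flat (a plane).
(b) From the visible intercepts: no z-intercept at any integer in the box; it meets the x-axis at x = 1 (among the integer gridlines).
(c) These observations pin down the coefficients.

2*x - 3*y - 2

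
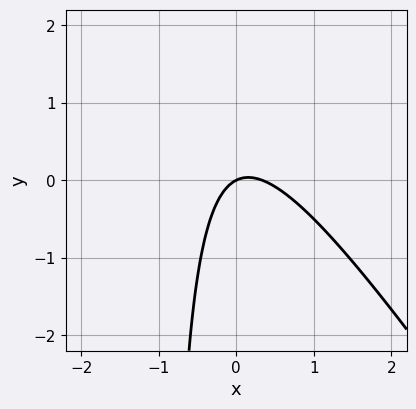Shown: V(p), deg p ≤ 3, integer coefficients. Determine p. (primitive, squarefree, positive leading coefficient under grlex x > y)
3*x^2 + 2*x*y - x + 2*y

(a) Degree: a generic line meets the curve in up to 2 points, so deg p = 2.
(b) Against the integer gridlines: it meets the y-axis at y = 0 (among the integer gridlines); it crosses the x-axis at the gridline x = 0.
(c) The integer polynomial consistent with all of this is the stated p.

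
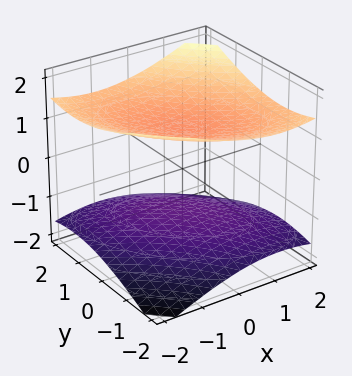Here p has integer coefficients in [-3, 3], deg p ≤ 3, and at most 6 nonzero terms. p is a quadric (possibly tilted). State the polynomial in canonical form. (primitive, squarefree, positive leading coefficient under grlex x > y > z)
1. I count 2 distinct pieces. Treating them together as one polynomial.
2. deg p = 2. The shape is more complex than any degree-1 surface.
3. From the visible intercepts: no y-intercept at any integer in the box; the surface avoids every integer x-axis point in the box; among the integer gridlines, it crosses the z-axis at z ∈ {-1, 1}.
4. Assembling these constraints gives the stated polynomial.

x^2 + x*y + y^2 - 3*z^2 + 3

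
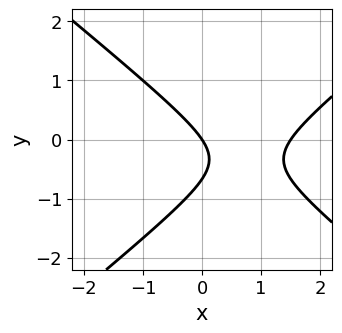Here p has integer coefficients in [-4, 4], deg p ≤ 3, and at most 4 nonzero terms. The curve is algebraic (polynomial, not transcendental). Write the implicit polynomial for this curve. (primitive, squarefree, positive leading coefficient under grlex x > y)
2*x^2 - 3*y^2 - 3*x - 2*y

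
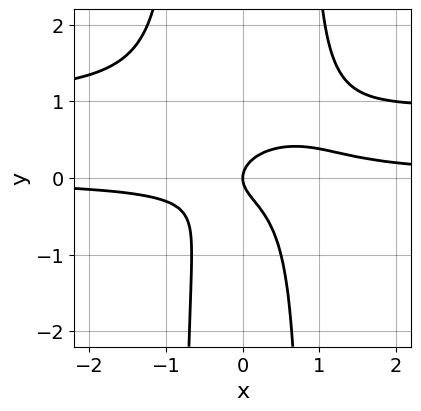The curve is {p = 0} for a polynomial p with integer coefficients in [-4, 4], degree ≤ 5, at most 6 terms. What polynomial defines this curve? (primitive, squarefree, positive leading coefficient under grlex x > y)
1. The degree is 4 — the shape is more complex than any degree-3 curve.
2. Checking where it meets the axes: it crosses the x-axis at the gridline x = 0; one y-axis crossing is at y = 0.
3. These observations pin down the coefficients.

3*x^2*y^2 - 3*x^2*y - 2*y^2 + x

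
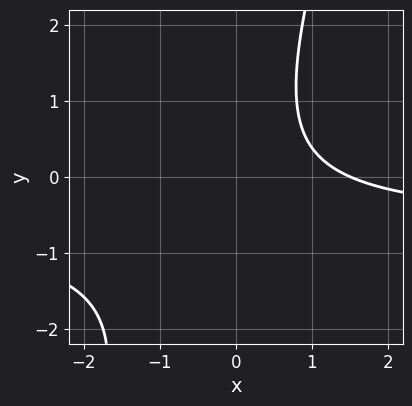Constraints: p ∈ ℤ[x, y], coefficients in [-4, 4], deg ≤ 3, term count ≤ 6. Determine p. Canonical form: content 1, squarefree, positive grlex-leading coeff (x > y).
3*x*y - y^2 + 2*x - 3

1. The degree is 2 — the shape is more complex than any degree-1 curve.
2. Observable constraints: no y-intercept at any integer in the box.
3. Together with the visible shape, these determine p as stated.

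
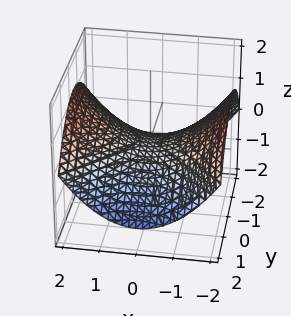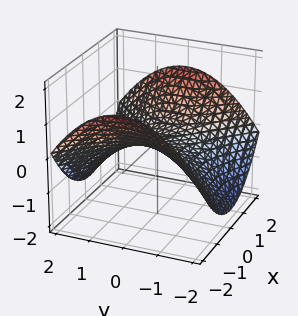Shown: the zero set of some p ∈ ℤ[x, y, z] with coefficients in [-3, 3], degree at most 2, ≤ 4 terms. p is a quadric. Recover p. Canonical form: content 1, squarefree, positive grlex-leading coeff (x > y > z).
First, degree: a hyperbolic paraboloid; a quadric, so deg p = 2.
Next, symmetries: mirror symmetry y ↦ −y ⇒ only even powers of y; the x ↦ −x reflection is a symmetry, so x appears only in even powers.
Then, checking where it meets the axes: one z-axis crossing is at z = 0; one y-axis crossing is at y = 0.
Finally, solving for integer coefficients yields p as stated.

x^2 - y^2 - 3*z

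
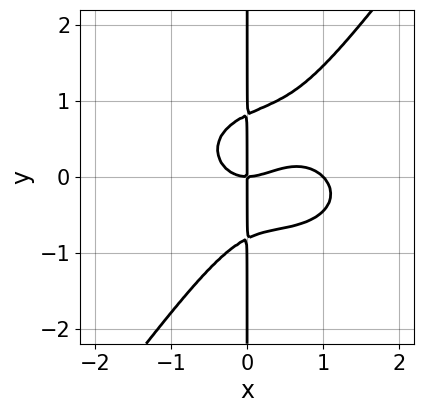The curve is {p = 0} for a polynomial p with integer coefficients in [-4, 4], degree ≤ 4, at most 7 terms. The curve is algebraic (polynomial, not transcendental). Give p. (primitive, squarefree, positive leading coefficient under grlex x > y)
2*x^4 + 3*x^2*y^2 - 3*x*y^3 - 2*x^3 + 2*x*y

First, degree: no degree-3 curve has this shape, so deg p = 4.
Then, reading off the gridlines: every point of the y-axis in the box is on the curve; the x-axis gridline crossings are at x ∈ {0, 1}.
Finally, these observations pin down the coefficients.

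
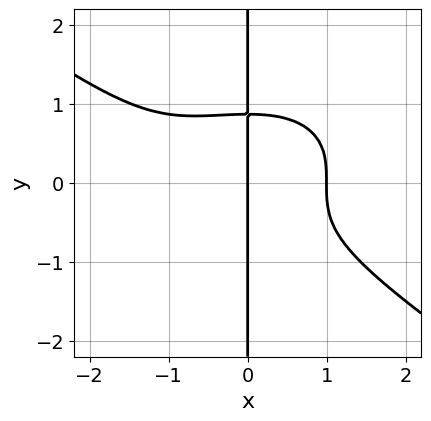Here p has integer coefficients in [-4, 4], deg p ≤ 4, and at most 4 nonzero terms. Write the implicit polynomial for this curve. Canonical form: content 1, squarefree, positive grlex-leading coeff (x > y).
deg p = 4.
From the visible intercepts: the x-axis gridline crossings are at x ∈ {0, 1}; the visible y-axis segment lies entirely on the curve.
Solving for integer coefficients yields p as stated.

x^4 + 3*x*y^3 + x^3 - 2*x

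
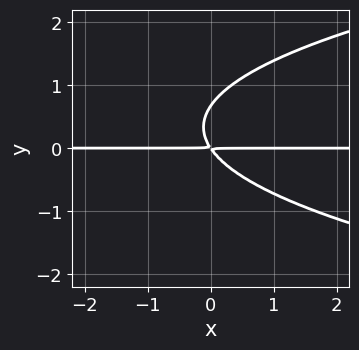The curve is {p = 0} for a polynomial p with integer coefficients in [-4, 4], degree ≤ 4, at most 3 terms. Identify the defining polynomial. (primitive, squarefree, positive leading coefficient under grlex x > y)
3*y^3 - 3*x*y - 2*y^2

First, degree: the shape is more complex than any degree-2 curve, so deg p = 3.
Then, from the axis intercepts and sections: the visible x-axis segment lies entirely on the curve.
Finally, solving for integer coefficients yields p as stated.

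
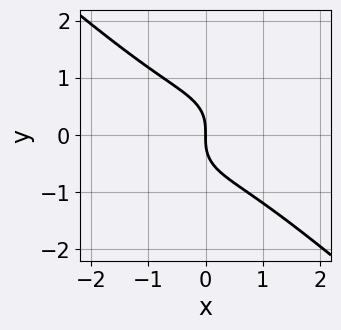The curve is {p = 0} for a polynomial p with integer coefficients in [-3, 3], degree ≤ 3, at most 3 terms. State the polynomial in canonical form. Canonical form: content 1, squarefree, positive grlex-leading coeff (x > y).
2*x^3 + 3*y^3 + 3*x

deg p = 3. No degree-2 curve has this shape.
Reading off the gridlines: it meets the y-axis at y = 0 (among the integer gridlines); it crosses the x-axis at the gridline x = 0.
The integer polynomial consistent with all of this is the stated p.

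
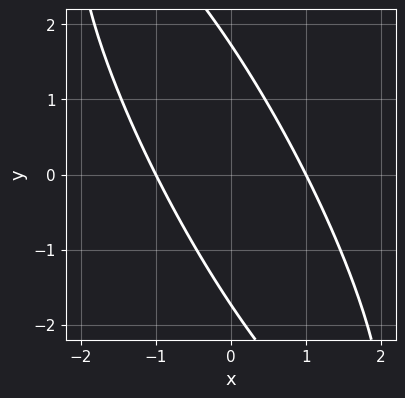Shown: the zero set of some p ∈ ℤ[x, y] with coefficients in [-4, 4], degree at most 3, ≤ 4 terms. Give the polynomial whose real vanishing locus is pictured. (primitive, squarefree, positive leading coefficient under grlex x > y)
Degree: no degree-1 curve has this shape, so deg p = 2.
Reading off the gridlines: the x-axis gridline crossings are at x ∈ {-1, 1}.
Matching integer coefficients to the picture gives p.

3*x^2 + 3*x*y + y^2 - 3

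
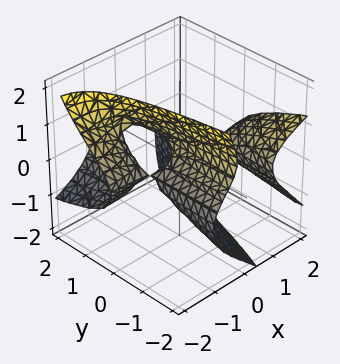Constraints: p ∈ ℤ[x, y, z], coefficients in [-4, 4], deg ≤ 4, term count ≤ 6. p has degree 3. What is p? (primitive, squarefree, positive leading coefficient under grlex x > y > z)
x^2*y + 2*x*z^2 + z^3 + y*z - y

1. There are 2 components.
2. Degree: the shape is more complex than any degree-2 surface, so deg p = 3.
3. Reading off the gridlines: it meets the y-axis at y = 0 (among the integer gridlines); it crosses the z-axis at the gridline z = 0; every point of the x-axis in the box is on the surface.
4. Assembling these constraints gives the stated polynomial.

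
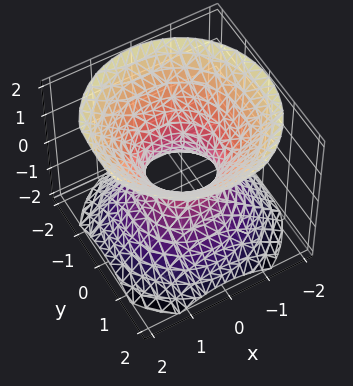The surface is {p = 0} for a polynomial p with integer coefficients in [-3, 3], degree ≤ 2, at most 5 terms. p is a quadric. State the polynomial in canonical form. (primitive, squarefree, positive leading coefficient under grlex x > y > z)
3*x^2 + 3*y^2 - 3*z^2 - 2

deg p = 2.
By symmetry, the surface is invariant under rotation about z: p = q(x² + y², z); mirror symmetry z ↦ −z ⇒ only even powers of z.
From the axis intercepts and sections: a circular section at z = 1 has radius between 1 and 2; no z-intercept at any integer in the box.
Together with the visible shape, these determine p as stated.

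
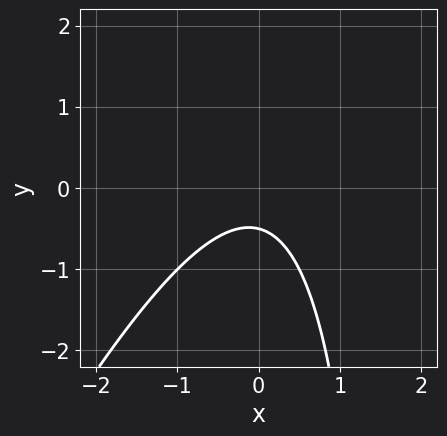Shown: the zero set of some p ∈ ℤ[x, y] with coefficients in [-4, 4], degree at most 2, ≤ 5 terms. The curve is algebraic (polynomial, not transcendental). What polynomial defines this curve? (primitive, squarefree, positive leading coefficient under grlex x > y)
2*x^2 - x*y + 2*y + 1

First, degree: a generic line meets the curve in up to 2 points, so deg p = 2.
Then, from the visible intercepts: no x-intercept at any integer in the box.
Finally, fitting integer coefficients to these (and the overall shape) gives p.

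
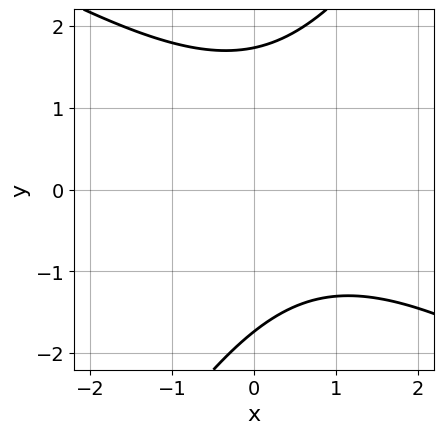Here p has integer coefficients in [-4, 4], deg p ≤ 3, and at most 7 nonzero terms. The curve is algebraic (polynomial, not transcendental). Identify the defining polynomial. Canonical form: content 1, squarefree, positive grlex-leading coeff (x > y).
First, degree: the shape is more complex than any degree-1 curve, so deg p = 2.
Then, reading off the gridlines: the curve avoids every integer x-axis point in the box.
Finally, putting this together gives p.

x^2 + x*y - y^2 - x + 3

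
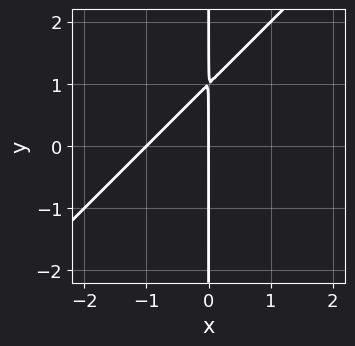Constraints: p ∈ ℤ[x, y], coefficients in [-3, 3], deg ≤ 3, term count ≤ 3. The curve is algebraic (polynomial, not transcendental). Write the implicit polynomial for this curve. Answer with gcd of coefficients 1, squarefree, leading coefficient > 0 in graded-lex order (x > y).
x^2 - x*y + x

(a) deg p = 2. The shape is more complex than any degree-1 curve.
(b) Observable constraints: among the integer gridlines, it crosses the x-axis at x ∈ {-1, 0}; every point of the y-axis in the box is on the curve.
(c) Putting this together gives p.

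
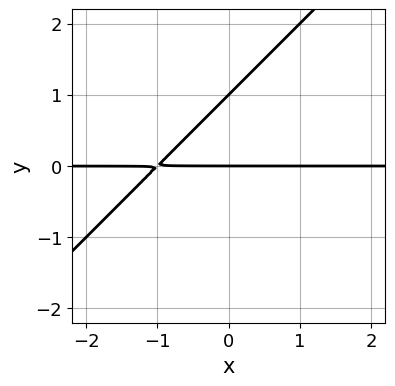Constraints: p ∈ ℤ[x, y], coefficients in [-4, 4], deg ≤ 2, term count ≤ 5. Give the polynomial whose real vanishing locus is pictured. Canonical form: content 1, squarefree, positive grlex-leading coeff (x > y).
x*y - y^2 + y

Degree: the shape is more complex than any degree-1 curve, so deg p = 2.
Reading off the gridlines: the y-axis gridline crossings are at y ∈ {0, 1}; every point of the x-axis in the box is on the curve.
Fitting integer coefficients to these (and the overall shape) gives p.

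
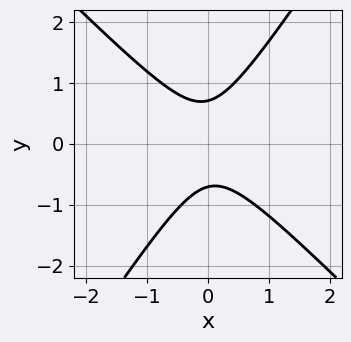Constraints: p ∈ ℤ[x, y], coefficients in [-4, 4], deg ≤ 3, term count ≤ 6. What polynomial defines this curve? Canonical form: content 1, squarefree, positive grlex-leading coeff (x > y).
3*x^2 + x*y - 2*y^2 + 1

1. deg p = 2. A generic line meets the curve in up to 2 points.
2. Reading off the gridlines: the curve avoids every integer x-axis point in the box.
3. Solving for integer coefficients yields p as stated.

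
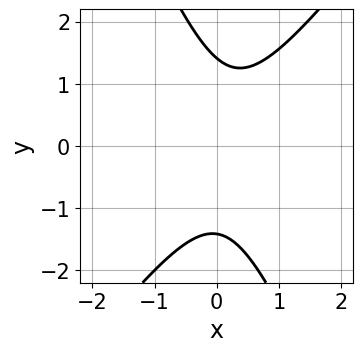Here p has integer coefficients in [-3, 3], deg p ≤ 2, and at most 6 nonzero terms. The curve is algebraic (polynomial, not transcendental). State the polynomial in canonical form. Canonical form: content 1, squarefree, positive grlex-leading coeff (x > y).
3*x^2 - x*y - y^2 - x + 2

First, degree: no degree-1 curve has this shape, so deg p = 2.
Next, observable constraints: the curve avoids every integer x-axis point in the box.
Finally, the integer polynomial consistent with all of this is the stated p.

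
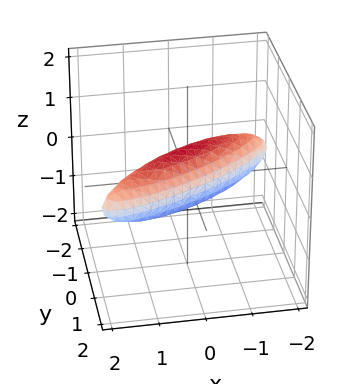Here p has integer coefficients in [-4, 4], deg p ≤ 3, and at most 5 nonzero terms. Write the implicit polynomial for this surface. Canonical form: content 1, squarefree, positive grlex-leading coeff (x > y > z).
x^2 - 3*x*y + 3*y^2 + 2*z^2 - 1

(a) deg p = 2. The shape is more complex than any degree-1 surface.
(b) Checking where it meets the axes: among the integer gridlines, it crosses the x-axis at x ∈ {-1, 1}.
(c) Putting this together gives p.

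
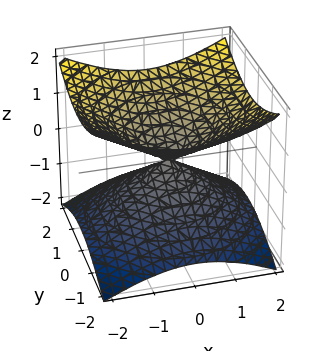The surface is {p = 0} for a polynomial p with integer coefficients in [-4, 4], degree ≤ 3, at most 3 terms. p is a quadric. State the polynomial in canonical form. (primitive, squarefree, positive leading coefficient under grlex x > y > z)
x^2 + y^2 - 2*z^2

1. Degree: two nappes meeting at a single point; a quadric, so deg p = 2.
2. Symmetries: rotational symmetry about the z-axis ⇒ p depends on x, y only through x² + y²; the z ↦ −z reflection is a symmetry, so z appears only in even powers.
3. Checking where it meets the axes: it crosses the y-axis at the gridline y = 0; it meets the x-axis at x = 0 (among the integer gridlines); it meets the z-axis at z = 0 (among the integer gridlines); a circular section at z = -1 has radius between 1 and 2.
4. Solving for integer coefficients yields p as stated.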